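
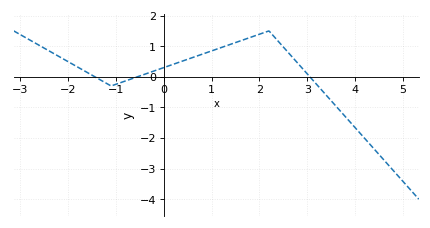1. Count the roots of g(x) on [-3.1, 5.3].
3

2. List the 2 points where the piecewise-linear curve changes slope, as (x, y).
(-1.1, -0.3); (2.2, 1.5)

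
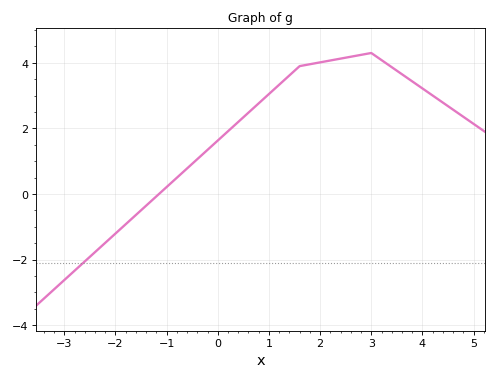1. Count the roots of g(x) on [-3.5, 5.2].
1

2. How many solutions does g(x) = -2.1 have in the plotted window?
1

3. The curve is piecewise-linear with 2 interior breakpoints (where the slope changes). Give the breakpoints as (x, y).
(1.6, 3.9); (3, 4.3)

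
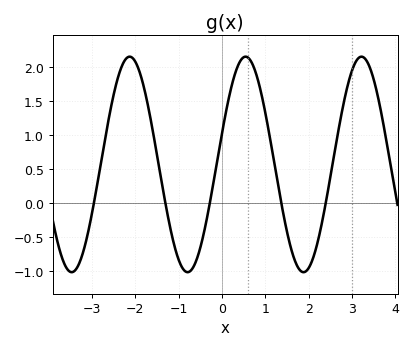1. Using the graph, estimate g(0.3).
1.9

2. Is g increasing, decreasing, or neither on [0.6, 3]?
neither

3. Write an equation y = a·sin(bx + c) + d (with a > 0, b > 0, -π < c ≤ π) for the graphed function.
y = 1.59sin(2.4x + 0.29) + 0.57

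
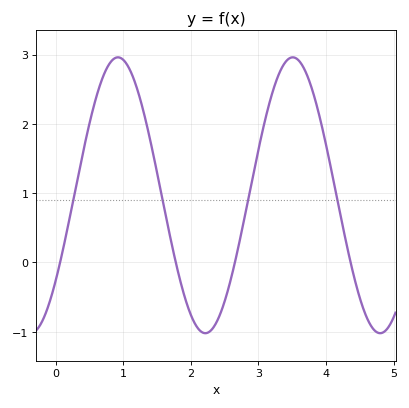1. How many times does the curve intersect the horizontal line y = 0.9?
4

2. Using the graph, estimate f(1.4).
1.76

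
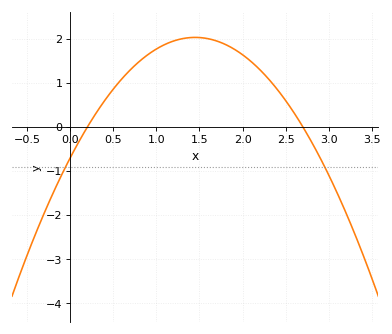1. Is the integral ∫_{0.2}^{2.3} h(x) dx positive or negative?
positive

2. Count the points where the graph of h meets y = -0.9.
2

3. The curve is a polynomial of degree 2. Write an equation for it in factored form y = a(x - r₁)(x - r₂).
y = -1.3(x - 0.2)(x - 2.7)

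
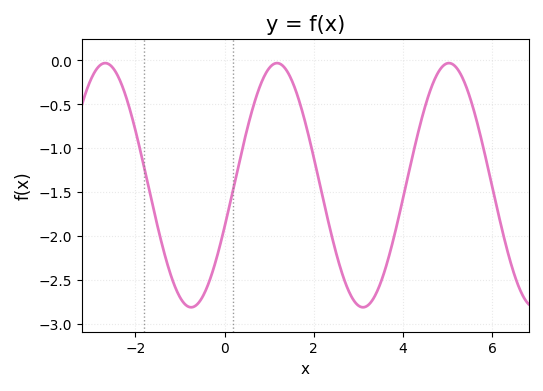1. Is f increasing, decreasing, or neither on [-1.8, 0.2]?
neither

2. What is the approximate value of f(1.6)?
-0.35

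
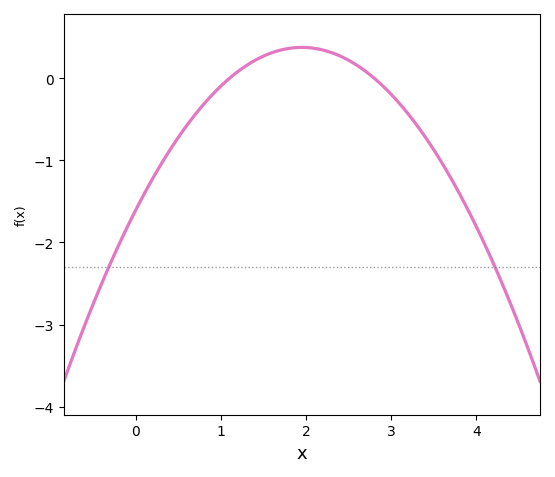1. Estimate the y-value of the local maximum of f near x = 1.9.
0.376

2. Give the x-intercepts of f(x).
1.1, 2.8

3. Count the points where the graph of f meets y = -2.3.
2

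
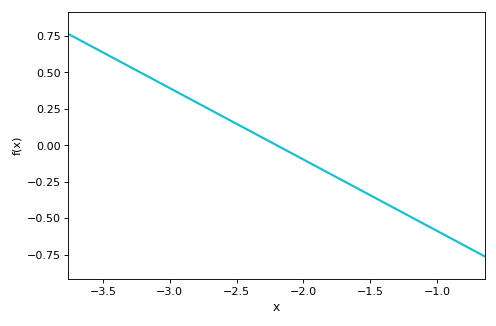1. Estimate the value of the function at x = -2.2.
0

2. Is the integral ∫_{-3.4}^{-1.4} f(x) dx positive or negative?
positive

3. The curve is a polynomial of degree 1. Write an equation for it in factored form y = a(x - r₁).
y = -0.49(x + 2.2)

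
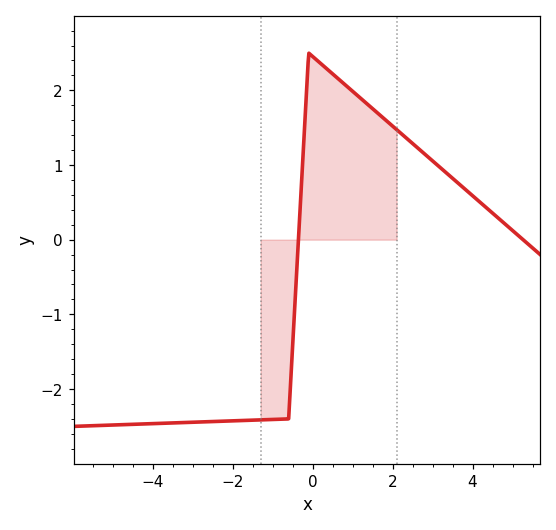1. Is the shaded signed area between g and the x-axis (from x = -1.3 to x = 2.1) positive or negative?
positive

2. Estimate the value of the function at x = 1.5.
1.8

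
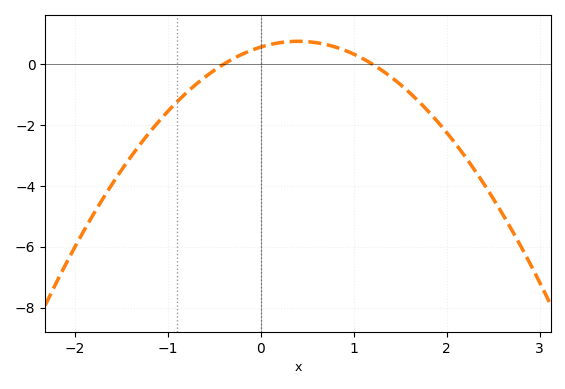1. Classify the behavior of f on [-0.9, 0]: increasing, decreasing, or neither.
increasing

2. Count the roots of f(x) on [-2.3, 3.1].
2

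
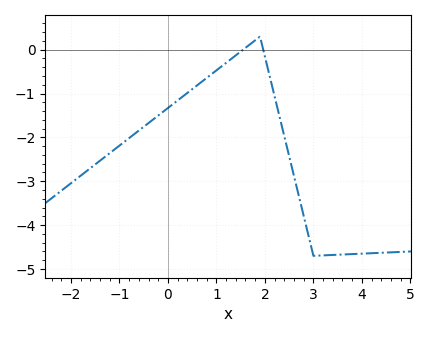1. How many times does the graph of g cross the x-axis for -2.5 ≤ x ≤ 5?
2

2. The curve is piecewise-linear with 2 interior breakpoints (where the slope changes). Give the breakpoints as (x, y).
(1.9, 0.3); (3, -4.7)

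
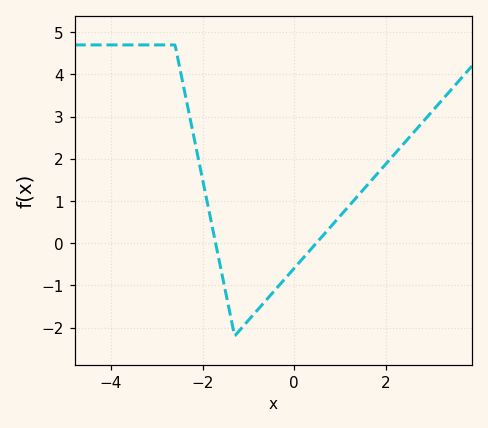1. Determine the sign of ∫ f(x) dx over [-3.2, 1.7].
positive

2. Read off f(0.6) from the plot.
0.1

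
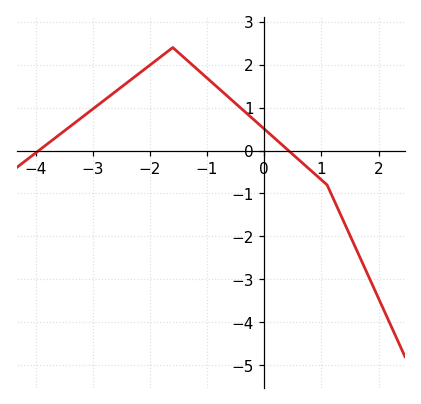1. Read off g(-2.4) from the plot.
1.58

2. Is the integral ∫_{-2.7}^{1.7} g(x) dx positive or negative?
positive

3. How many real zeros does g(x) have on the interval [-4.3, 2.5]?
2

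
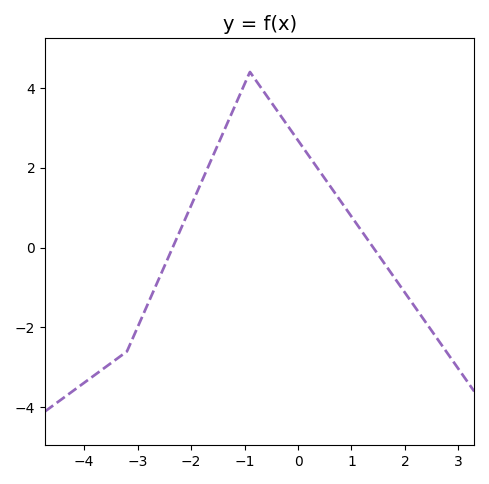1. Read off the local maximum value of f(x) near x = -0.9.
4.4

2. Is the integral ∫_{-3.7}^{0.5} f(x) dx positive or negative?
positive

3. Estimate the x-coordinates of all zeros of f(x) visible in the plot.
-2.4, 1.4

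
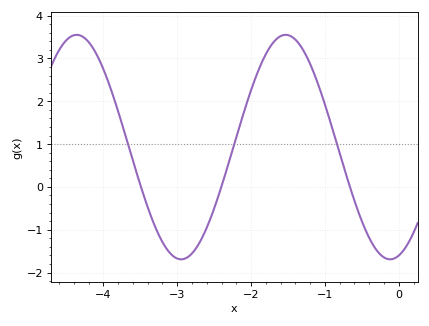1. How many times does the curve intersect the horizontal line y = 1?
3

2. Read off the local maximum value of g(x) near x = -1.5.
3.5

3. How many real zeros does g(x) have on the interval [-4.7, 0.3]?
3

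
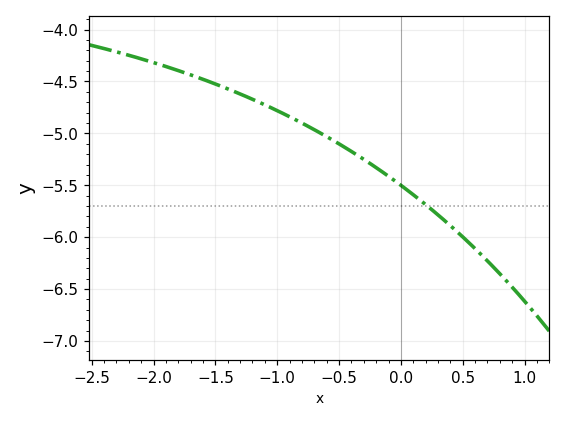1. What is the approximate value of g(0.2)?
-5.69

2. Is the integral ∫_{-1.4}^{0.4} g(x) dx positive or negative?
negative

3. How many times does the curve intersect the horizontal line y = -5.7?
1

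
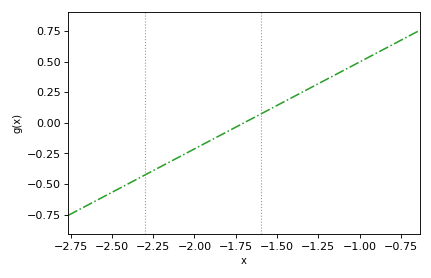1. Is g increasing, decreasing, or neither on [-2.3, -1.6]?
increasing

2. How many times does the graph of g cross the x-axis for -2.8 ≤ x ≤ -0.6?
1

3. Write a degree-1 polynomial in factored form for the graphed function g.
y = 0.71(x + 1.7)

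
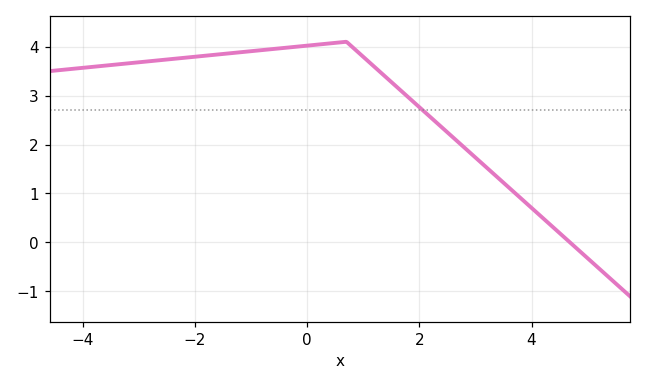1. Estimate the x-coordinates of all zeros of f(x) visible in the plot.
4.6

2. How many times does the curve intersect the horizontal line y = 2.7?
1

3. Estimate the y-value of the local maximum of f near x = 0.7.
4.1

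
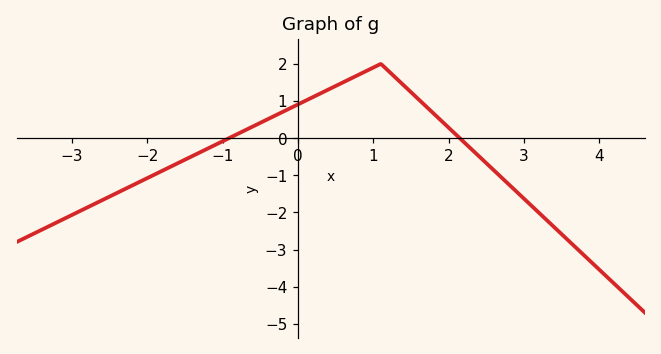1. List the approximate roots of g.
-0.916, 2.15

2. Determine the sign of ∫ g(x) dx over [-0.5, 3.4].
positive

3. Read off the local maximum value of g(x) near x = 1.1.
2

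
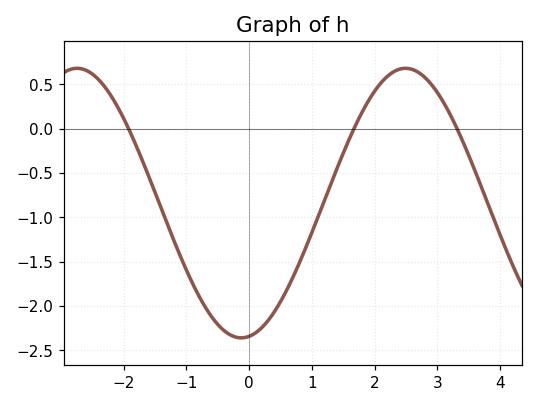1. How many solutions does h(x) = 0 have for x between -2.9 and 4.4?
3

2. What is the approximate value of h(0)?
-2.35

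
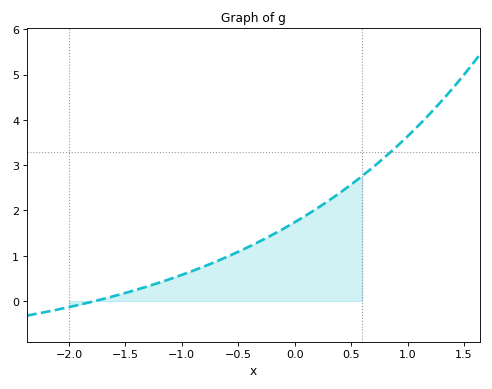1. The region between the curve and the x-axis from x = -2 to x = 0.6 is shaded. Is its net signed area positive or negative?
positive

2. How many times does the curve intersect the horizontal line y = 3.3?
1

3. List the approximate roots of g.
-1.77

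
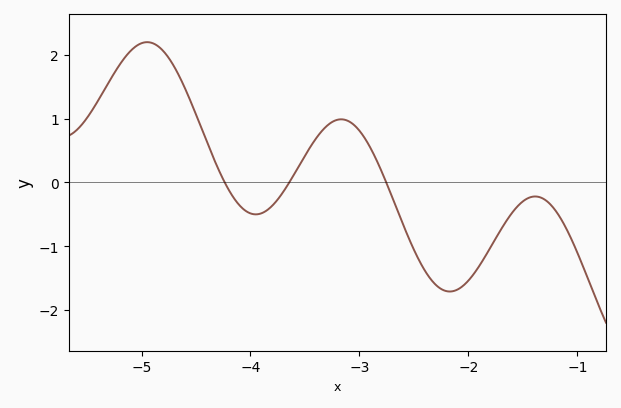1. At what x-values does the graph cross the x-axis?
-4.2, -3.6, -2.8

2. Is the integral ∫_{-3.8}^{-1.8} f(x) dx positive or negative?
negative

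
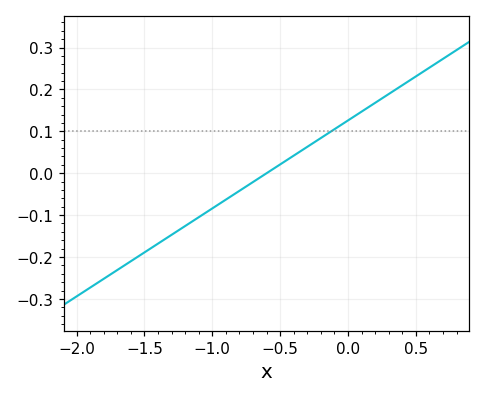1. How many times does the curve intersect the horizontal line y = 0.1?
1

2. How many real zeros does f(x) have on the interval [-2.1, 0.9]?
1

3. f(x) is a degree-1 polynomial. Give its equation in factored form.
y = 0.21(x + 0.6)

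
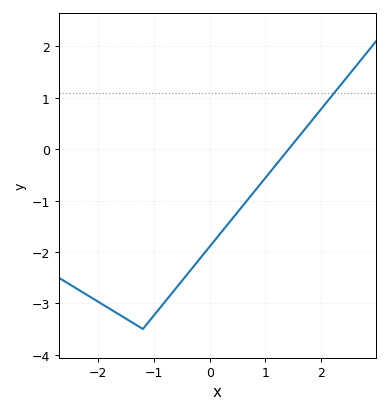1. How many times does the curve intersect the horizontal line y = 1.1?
1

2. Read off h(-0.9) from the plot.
-3.1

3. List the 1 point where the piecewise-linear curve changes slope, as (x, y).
(-1.2, -3.5)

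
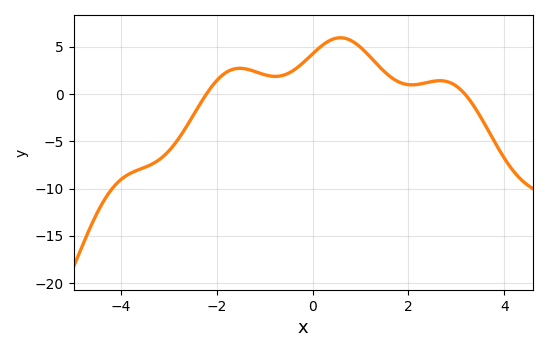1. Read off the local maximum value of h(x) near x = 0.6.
6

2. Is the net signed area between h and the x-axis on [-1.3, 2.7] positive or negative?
positive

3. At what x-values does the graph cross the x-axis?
-2.2, 3.2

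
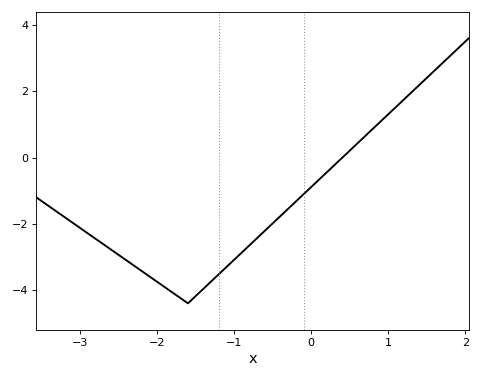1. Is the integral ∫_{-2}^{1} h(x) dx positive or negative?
negative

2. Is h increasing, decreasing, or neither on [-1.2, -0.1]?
increasing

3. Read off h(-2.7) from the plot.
-2.61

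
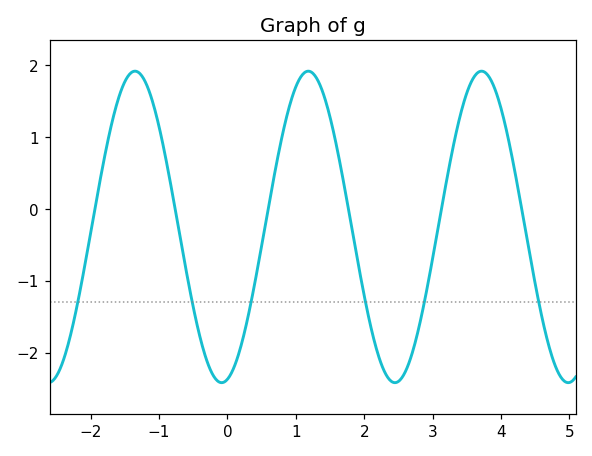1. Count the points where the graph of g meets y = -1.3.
6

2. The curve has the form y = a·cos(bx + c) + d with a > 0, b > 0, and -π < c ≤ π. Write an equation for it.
y = 2.17cos(2.48x - 2.93) - 0.25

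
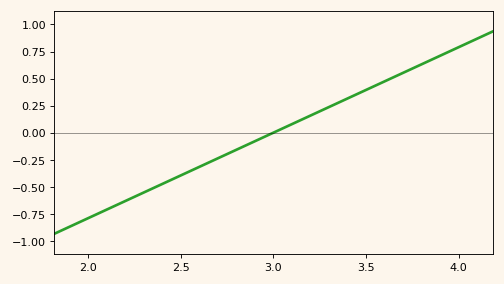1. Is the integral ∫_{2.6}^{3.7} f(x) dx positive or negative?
positive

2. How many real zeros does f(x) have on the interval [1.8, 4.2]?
1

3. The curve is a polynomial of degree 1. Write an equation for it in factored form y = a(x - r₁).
y = 0.79(x - 3)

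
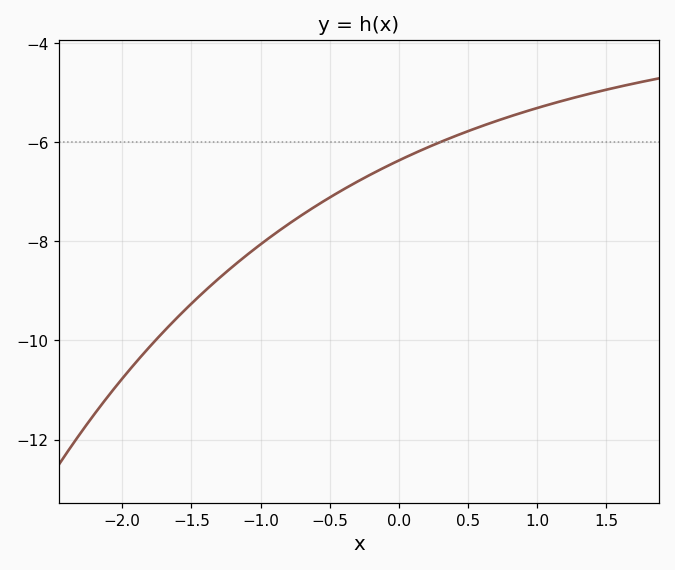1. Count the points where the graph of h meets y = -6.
1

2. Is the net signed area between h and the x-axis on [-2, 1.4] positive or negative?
negative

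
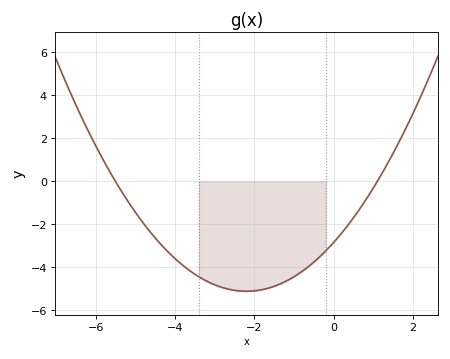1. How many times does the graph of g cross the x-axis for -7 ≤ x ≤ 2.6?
2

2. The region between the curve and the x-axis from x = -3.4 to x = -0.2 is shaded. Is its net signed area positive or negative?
negative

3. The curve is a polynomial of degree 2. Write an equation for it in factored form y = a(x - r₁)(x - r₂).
y = 0.47(x + 5.5)(x - 1.1)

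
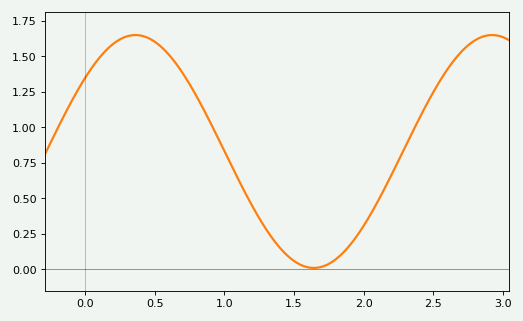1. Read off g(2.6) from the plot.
1.4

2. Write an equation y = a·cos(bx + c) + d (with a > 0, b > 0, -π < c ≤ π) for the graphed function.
y = 0.82cos(2.5x - 0.88) + 0.83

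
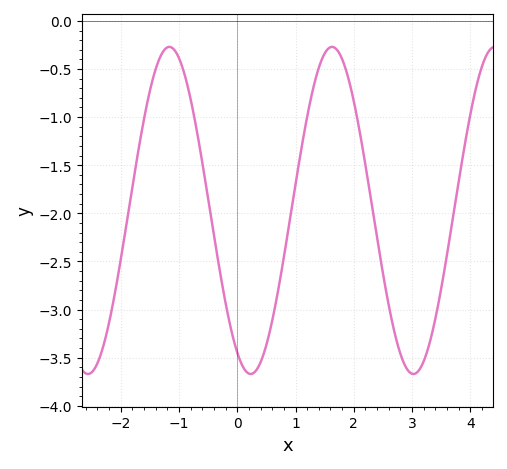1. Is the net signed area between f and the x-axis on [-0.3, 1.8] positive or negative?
negative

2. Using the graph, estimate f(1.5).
-0.339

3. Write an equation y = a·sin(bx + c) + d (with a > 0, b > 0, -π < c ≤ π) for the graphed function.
y = 1.7sin(2.25x - 2.09) - 1.97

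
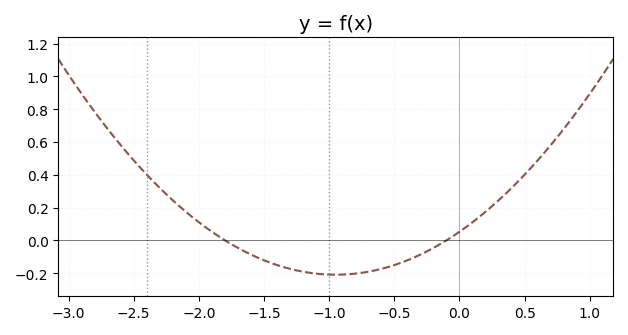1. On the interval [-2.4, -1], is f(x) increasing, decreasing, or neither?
decreasing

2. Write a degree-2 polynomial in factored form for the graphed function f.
y = 0.29(x + 1.8)(x + 0.1)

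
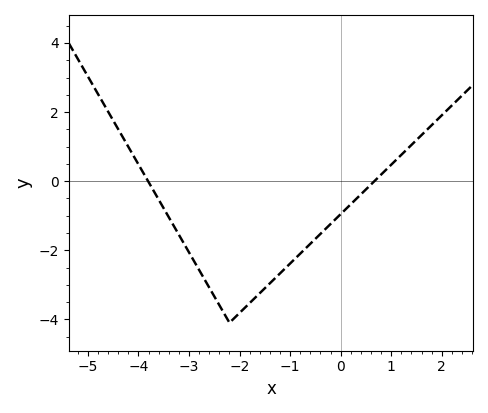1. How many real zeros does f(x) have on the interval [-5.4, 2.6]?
2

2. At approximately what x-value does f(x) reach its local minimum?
-2.2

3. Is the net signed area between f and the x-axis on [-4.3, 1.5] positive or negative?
negative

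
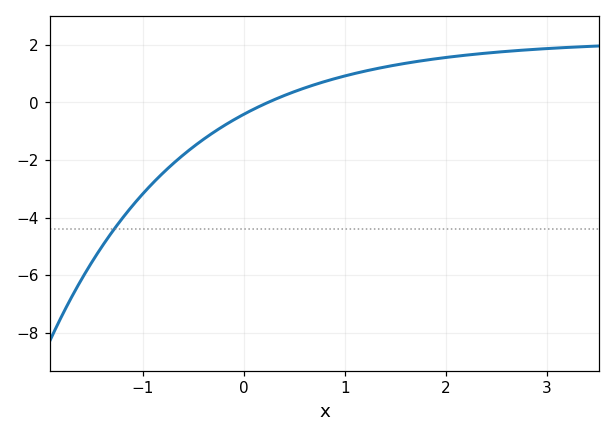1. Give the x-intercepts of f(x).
0.238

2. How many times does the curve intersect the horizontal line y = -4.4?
1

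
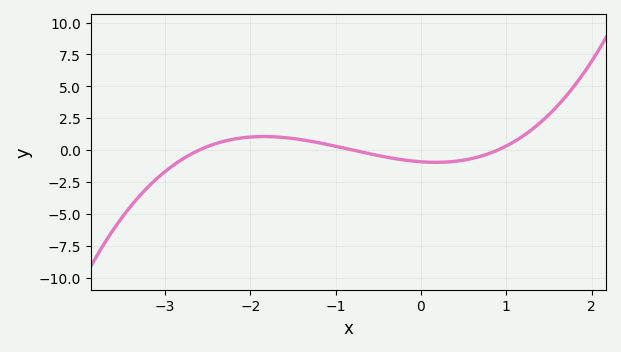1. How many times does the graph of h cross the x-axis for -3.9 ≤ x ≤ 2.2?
3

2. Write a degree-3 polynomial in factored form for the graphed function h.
y = 0.49(x + 2.6)(x + 0.8)(x - 0.9)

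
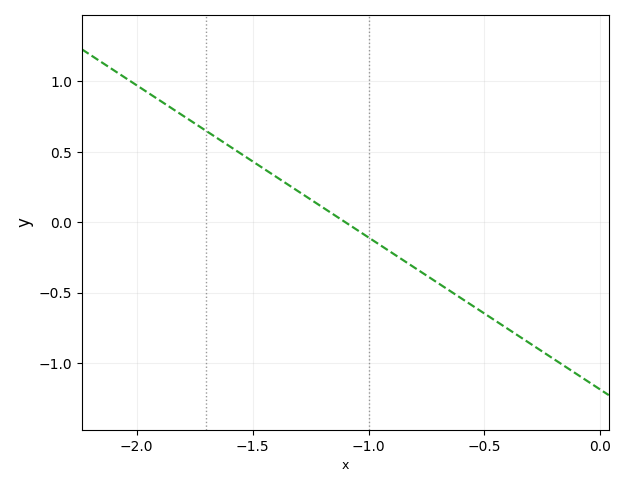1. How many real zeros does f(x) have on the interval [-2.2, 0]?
1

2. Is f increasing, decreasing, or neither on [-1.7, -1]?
decreasing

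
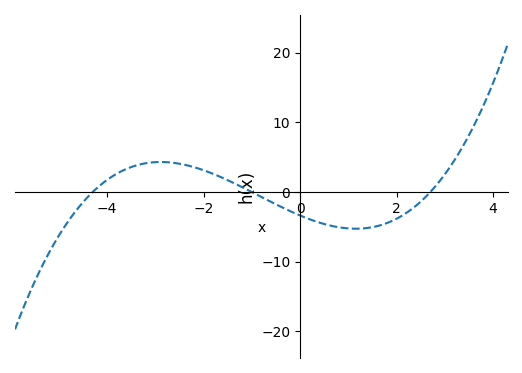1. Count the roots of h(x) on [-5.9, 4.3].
3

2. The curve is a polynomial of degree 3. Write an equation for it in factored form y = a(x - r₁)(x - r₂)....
y = 0.29(x + 4.3)(x + 1)(x - 2.7)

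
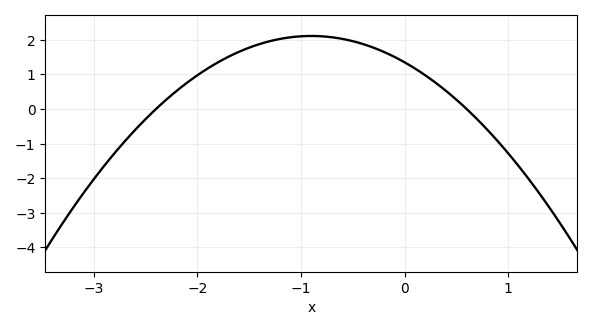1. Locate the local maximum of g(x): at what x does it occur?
-0.9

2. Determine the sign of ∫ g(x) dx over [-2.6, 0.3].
positive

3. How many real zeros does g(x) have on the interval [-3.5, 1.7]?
2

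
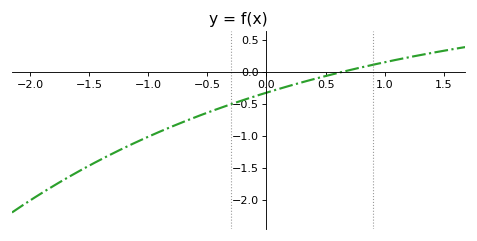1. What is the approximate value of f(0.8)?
0.05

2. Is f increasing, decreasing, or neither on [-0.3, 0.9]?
increasing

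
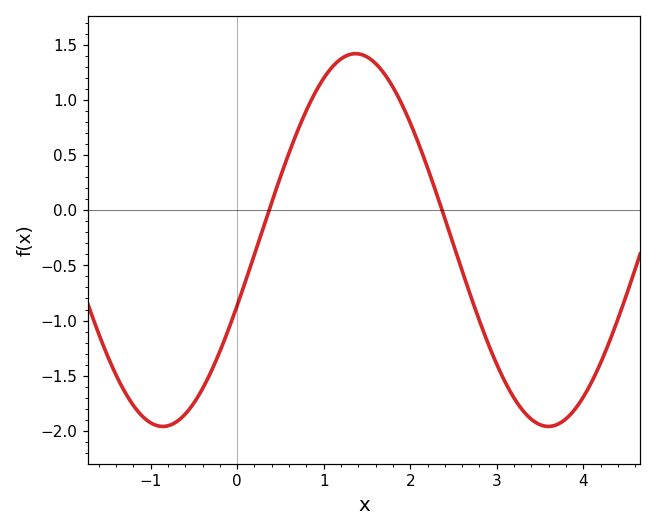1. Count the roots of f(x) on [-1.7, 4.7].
2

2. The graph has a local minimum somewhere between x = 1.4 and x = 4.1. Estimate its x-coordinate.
3.6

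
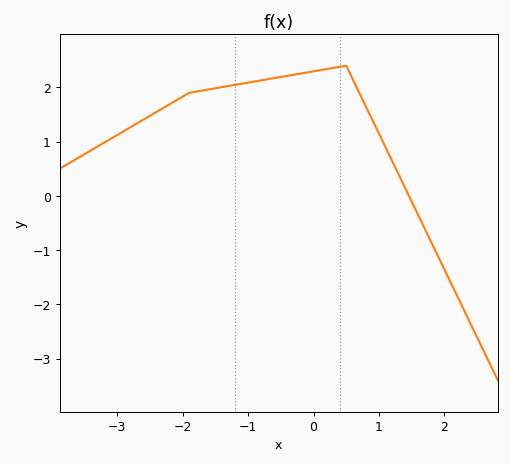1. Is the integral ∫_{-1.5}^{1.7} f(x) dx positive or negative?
positive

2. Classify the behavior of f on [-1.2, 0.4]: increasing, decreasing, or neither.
increasing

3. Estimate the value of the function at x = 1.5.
-0.103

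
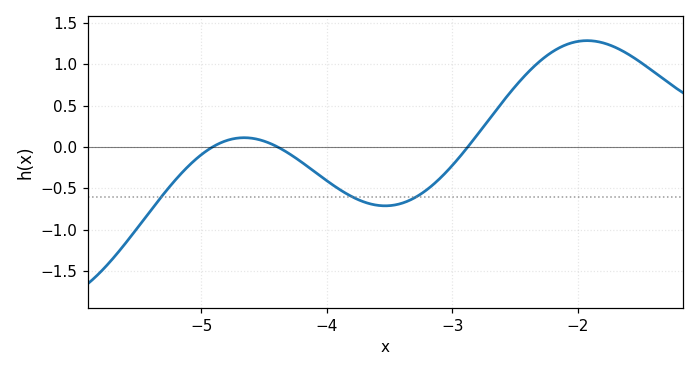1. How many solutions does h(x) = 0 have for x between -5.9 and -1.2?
3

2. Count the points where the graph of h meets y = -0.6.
3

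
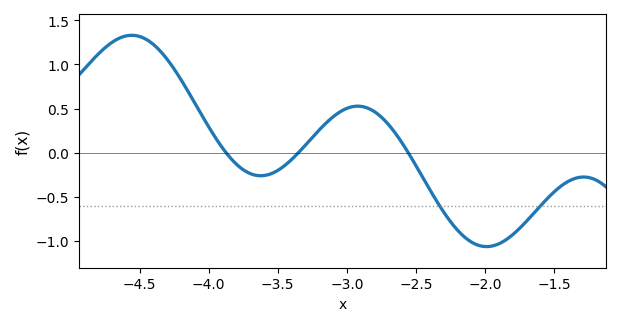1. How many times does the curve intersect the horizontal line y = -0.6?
2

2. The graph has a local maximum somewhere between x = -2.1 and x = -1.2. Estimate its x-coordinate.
-1.3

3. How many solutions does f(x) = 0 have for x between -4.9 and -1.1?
3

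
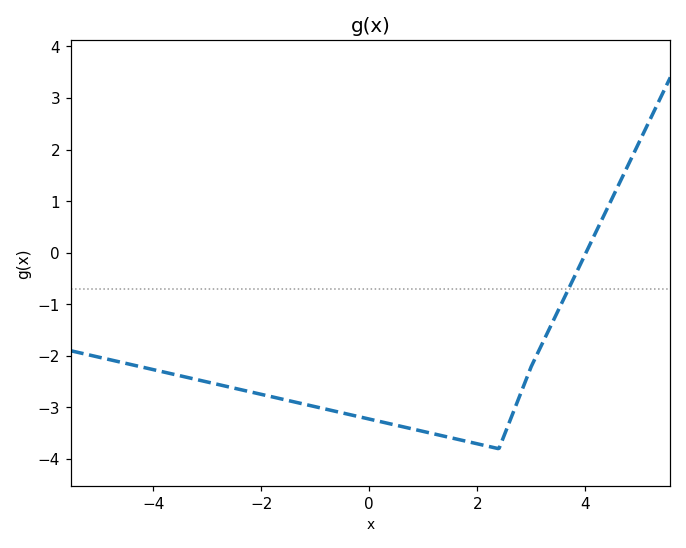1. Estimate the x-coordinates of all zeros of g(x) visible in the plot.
4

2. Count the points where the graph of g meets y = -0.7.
1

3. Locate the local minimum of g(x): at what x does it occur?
2.4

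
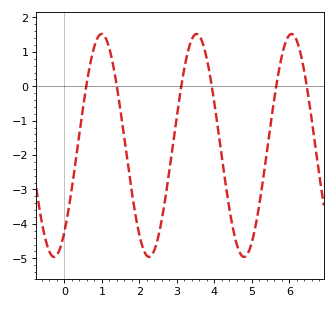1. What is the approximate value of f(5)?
-4.54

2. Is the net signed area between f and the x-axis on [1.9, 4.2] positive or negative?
negative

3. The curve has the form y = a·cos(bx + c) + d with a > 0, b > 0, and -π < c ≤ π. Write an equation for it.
y = 3.24cos(2.48x - 2.46) - 1.72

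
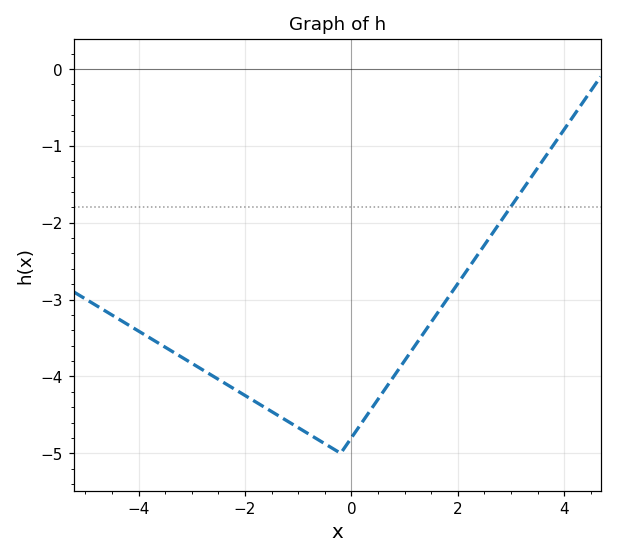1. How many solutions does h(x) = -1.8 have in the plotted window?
1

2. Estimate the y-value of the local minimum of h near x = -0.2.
-5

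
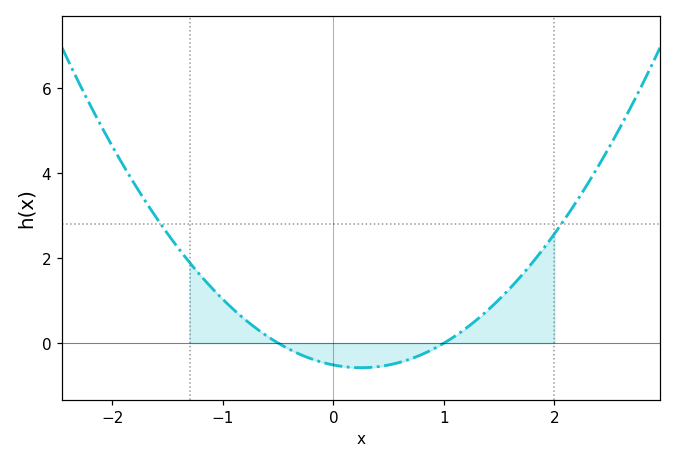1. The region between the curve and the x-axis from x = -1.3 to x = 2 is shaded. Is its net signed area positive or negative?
positive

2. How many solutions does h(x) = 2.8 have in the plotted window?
2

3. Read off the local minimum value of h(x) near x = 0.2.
-0.579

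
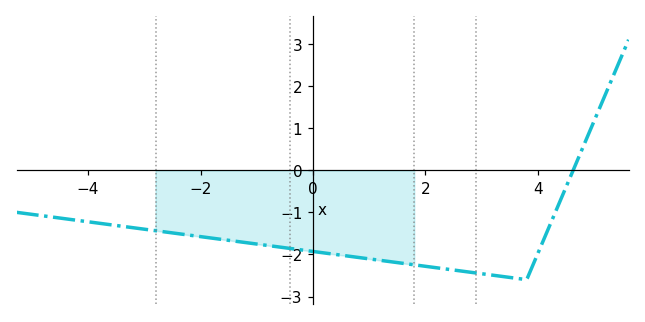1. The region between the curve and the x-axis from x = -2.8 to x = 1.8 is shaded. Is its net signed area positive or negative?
negative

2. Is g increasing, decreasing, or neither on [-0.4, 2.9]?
decreasing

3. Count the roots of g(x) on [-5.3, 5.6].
1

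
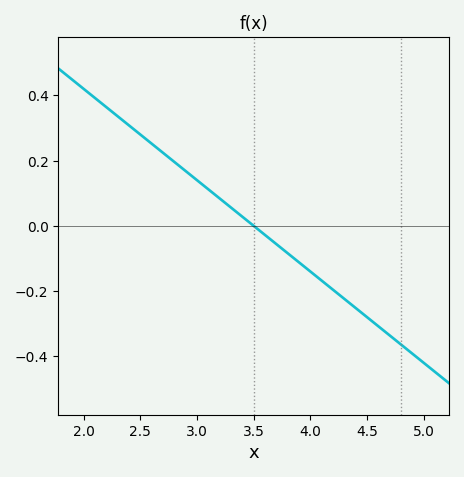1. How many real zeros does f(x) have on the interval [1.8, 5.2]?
1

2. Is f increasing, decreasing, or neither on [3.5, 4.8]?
decreasing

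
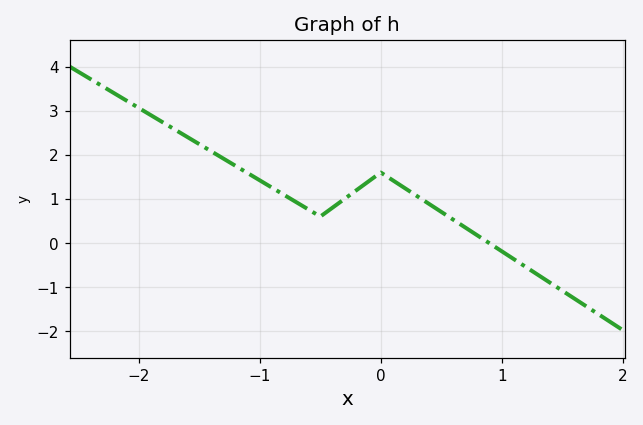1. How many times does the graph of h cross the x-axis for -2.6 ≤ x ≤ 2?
1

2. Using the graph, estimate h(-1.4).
2.1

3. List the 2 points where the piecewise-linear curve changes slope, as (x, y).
(-0.5, 0.6); (0, 1.6)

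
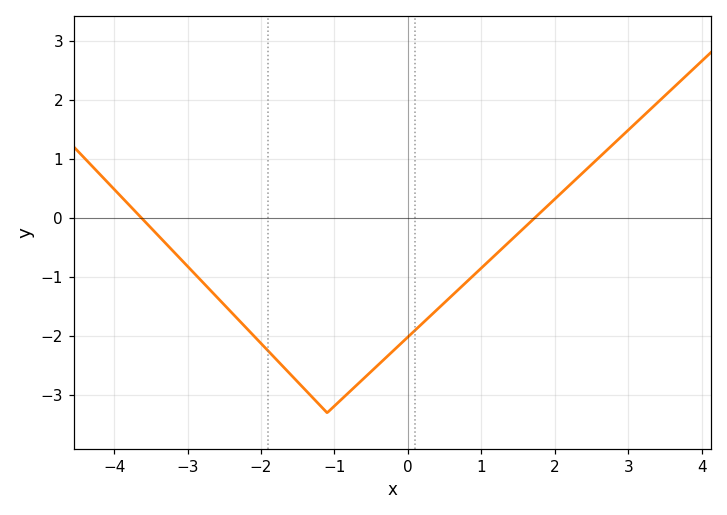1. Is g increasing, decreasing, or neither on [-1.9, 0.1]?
neither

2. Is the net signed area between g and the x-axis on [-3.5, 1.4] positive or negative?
negative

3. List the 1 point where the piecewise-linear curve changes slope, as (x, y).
(-1.1, -3.3)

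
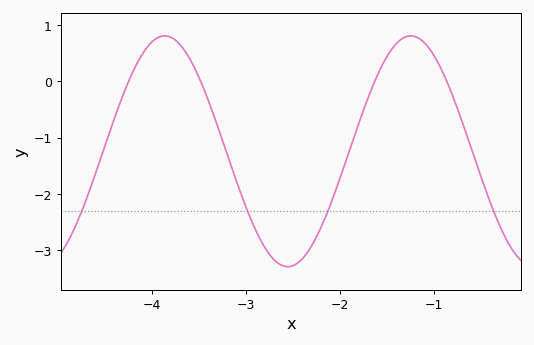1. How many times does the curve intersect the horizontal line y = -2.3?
4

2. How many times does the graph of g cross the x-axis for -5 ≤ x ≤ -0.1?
4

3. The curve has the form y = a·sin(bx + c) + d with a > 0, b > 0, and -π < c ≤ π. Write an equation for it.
y = 2.05sin(2.4x - 1.72) - 1.24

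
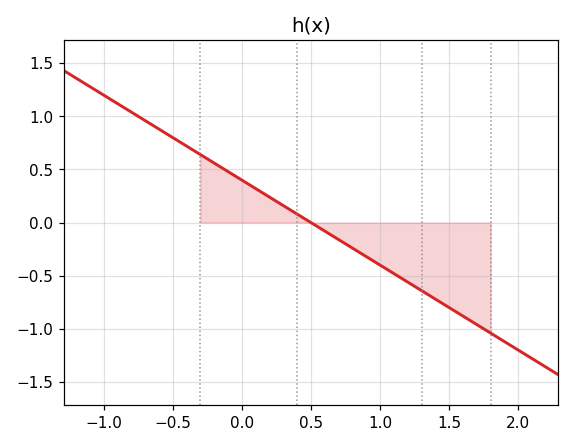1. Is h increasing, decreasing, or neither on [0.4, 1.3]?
decreasing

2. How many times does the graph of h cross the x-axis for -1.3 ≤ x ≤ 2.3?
1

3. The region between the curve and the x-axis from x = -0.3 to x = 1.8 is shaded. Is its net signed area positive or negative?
negative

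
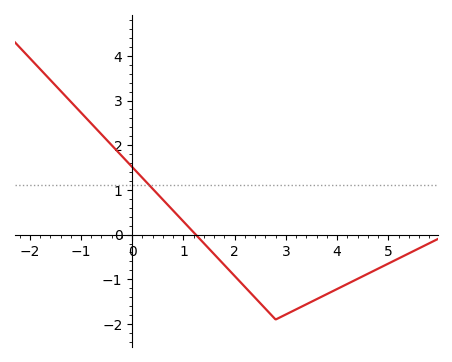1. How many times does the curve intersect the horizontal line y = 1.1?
1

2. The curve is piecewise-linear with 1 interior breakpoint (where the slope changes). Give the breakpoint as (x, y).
(2.8, -1.9)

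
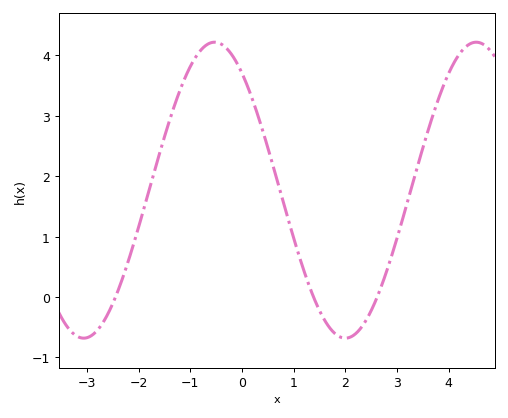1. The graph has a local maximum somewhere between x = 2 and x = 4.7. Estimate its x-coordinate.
4.6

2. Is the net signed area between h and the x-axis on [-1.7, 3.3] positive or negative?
positive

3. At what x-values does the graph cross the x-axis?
-2.4, 1.4, 2.6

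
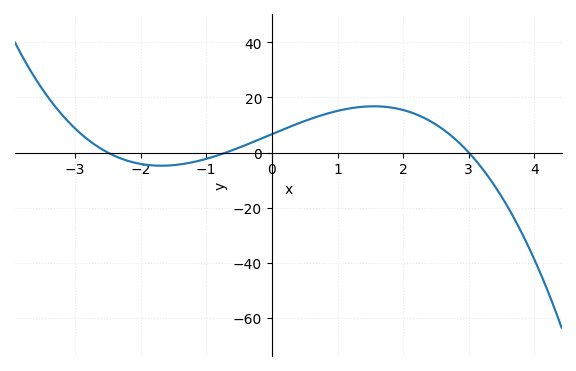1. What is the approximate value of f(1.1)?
16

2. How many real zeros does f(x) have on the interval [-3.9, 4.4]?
3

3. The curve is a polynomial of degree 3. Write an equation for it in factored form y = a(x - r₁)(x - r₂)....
y = -1.27(x + 2.5)(x + 0.7)(x - 3)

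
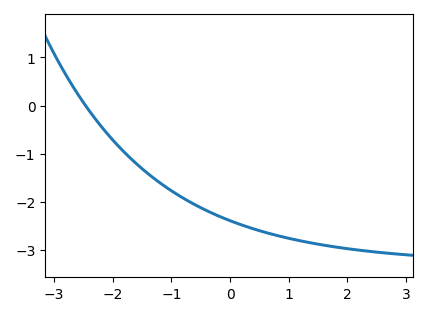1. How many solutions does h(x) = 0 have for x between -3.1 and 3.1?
1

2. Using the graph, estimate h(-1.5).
-1.3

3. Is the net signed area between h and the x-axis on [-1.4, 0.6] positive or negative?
negative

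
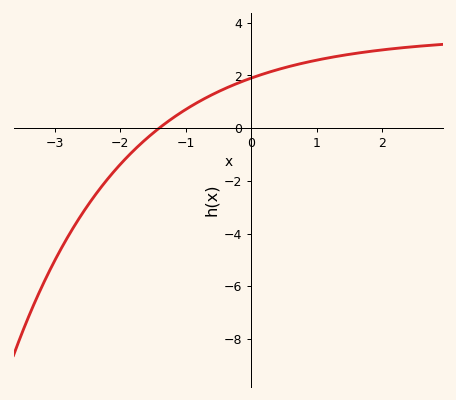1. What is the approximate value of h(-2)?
-1.4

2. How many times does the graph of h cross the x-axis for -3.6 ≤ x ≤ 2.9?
1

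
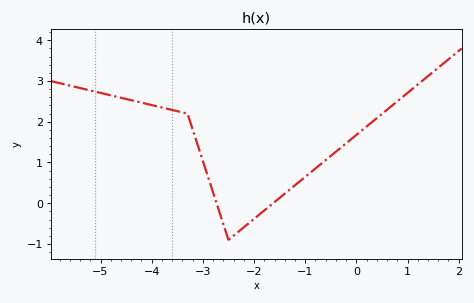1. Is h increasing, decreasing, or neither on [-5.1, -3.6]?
decreasing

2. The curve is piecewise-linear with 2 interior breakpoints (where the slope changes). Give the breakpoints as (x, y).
(-3.3, 2.2); (-2.5, -0.9)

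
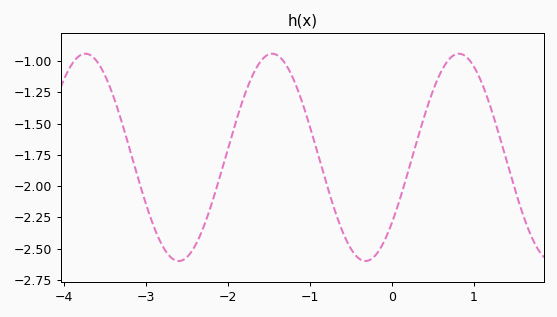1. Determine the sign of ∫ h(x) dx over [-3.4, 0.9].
negative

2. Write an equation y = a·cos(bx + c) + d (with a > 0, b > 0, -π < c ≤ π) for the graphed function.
y = 0.83cos(2.76x - 2.26) - 1.77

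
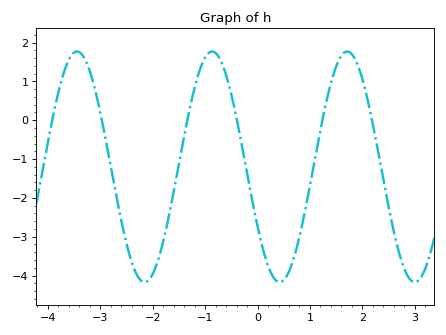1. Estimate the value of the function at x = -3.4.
1.76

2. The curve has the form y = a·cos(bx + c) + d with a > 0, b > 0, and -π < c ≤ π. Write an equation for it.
y = 2.97cos(2.44x + 2.11) - 1.2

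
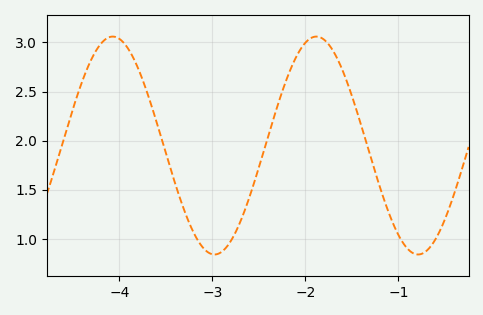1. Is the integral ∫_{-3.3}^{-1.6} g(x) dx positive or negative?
positive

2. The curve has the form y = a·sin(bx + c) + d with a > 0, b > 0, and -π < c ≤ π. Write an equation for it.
y = 1.11sin(2.9x + 0.69) + 1.95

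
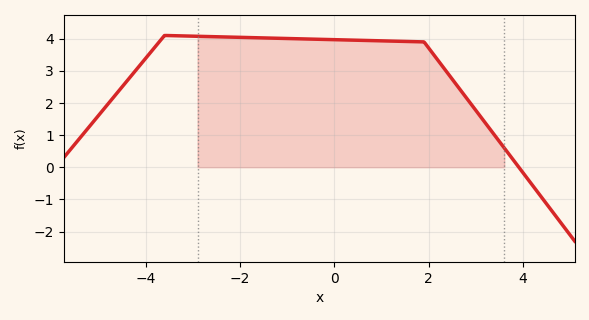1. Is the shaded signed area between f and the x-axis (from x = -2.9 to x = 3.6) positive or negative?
positive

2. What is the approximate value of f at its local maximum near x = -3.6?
4.1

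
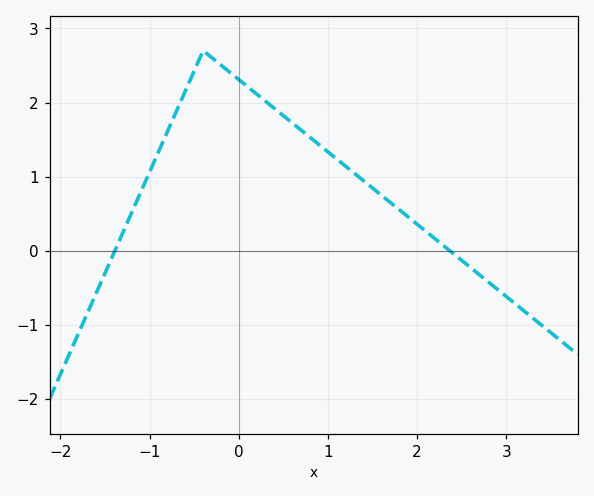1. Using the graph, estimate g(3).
-0.619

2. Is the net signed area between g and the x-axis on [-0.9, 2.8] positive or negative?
positive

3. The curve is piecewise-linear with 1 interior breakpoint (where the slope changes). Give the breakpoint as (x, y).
(-0.4, 2.7)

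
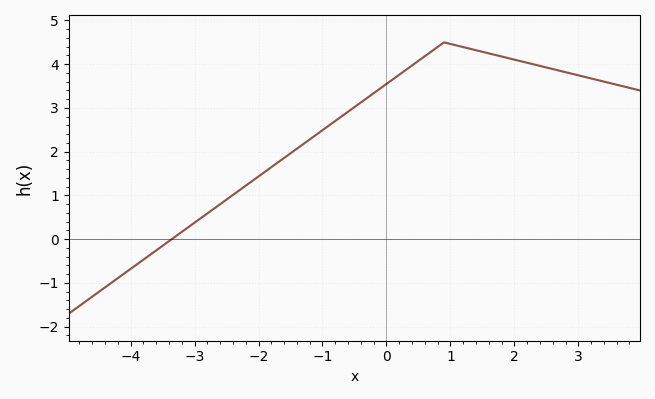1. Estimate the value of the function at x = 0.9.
4.5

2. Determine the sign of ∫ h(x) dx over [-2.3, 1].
positive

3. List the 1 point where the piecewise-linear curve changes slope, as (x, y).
(0.9, 4.5)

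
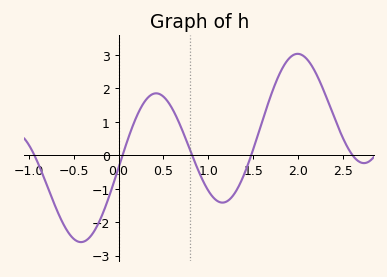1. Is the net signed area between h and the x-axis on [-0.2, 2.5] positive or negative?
positive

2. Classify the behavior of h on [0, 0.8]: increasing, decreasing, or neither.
neither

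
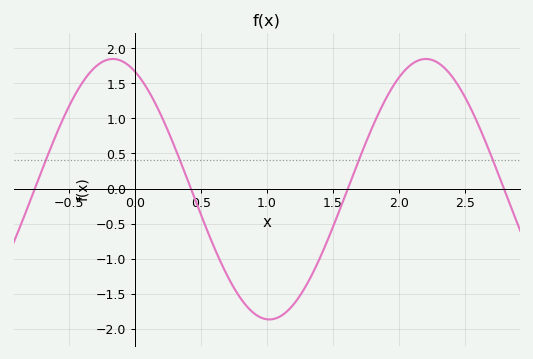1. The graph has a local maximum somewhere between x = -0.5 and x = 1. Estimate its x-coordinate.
-0.166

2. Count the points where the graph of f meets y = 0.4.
4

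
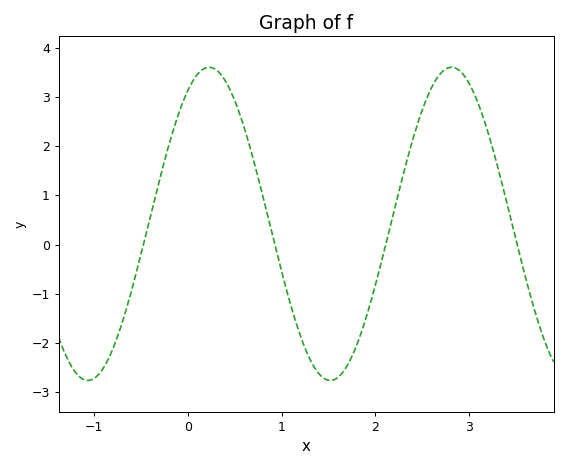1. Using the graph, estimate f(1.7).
-2.46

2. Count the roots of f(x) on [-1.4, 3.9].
4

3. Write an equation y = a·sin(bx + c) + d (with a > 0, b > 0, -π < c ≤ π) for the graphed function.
y = 3.18sin(2.43x + 1.02) + 0.42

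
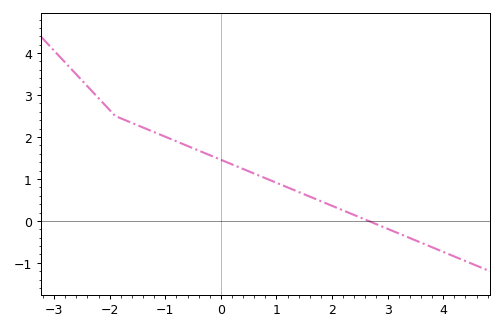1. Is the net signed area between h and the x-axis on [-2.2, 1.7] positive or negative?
positive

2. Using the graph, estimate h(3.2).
-0.299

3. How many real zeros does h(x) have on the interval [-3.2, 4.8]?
1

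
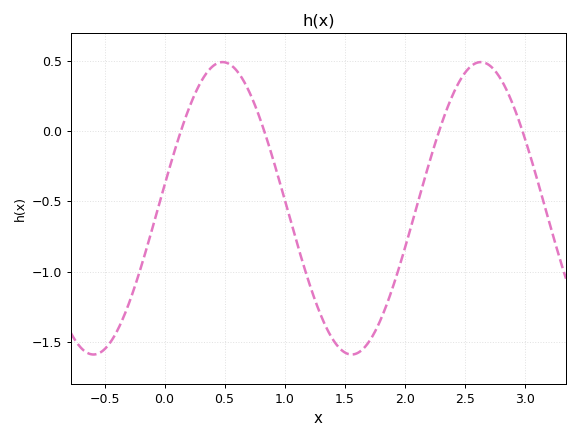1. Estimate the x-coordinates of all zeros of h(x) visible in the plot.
0.1, 0.8, 2.3, 3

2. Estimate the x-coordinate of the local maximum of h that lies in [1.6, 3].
2.6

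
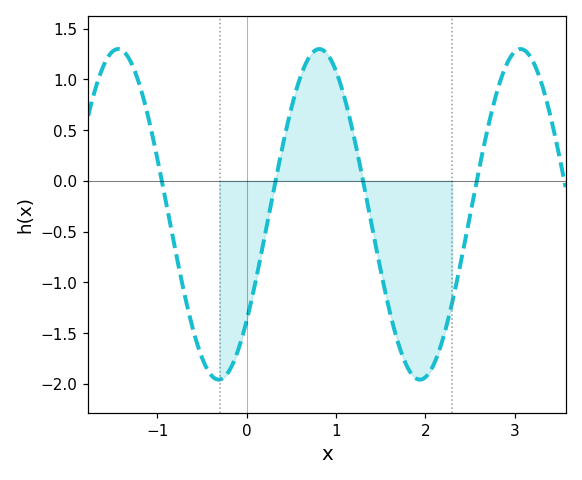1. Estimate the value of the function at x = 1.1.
0.809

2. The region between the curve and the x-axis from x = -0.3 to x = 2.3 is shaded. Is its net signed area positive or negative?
negative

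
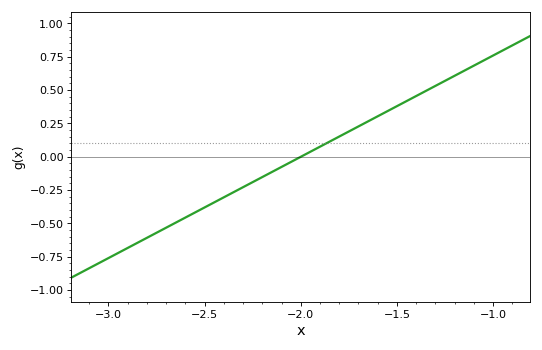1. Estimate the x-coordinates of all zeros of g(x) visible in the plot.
-2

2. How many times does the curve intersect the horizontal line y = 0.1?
1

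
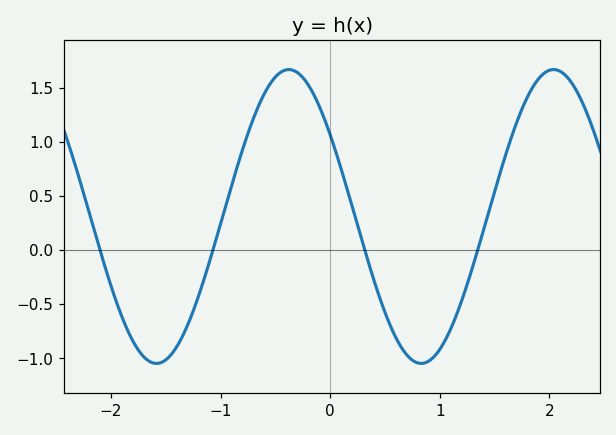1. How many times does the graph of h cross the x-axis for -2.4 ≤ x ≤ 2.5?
4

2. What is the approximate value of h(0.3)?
0.055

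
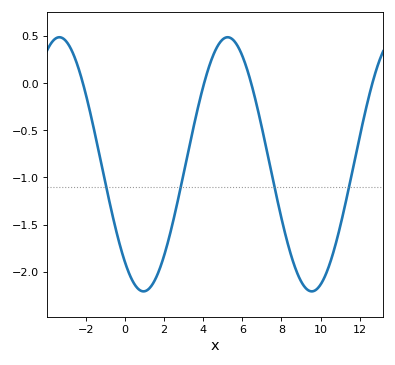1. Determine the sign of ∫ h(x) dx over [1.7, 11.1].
negative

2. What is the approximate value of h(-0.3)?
-1.69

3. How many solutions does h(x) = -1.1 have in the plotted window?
4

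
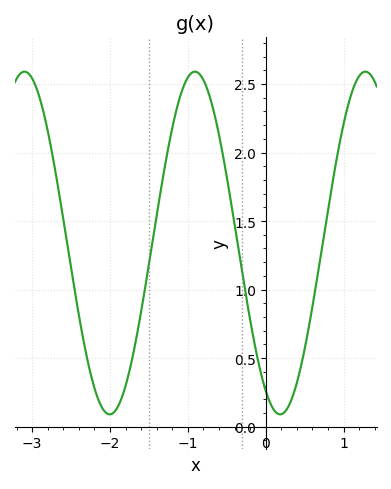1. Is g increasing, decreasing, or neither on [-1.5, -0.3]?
neither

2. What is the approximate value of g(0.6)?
0.877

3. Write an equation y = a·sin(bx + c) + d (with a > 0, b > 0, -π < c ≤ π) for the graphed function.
y = 1.25sin(2.87x - 2.1) + 1.34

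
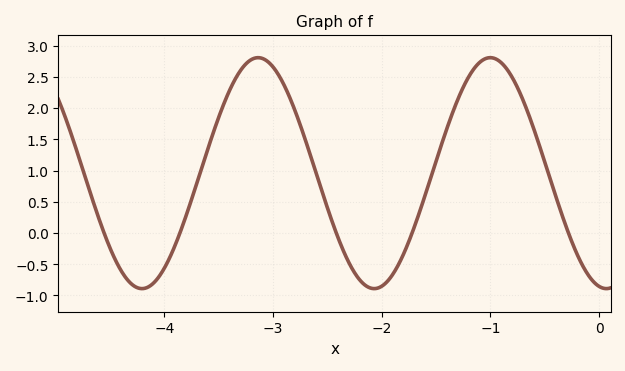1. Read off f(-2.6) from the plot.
0.94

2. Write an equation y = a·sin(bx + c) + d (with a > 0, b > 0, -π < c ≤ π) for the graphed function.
y = 1.85sin(2.94x - 1.77) + 0.96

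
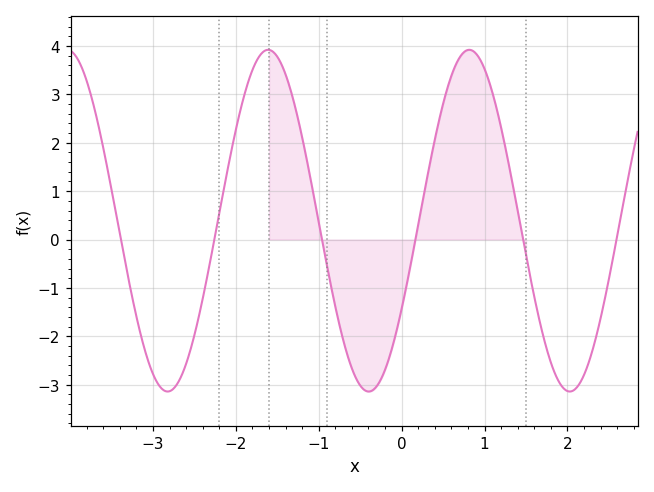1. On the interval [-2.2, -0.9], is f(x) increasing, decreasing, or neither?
neither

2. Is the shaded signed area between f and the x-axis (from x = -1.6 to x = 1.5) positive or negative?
positive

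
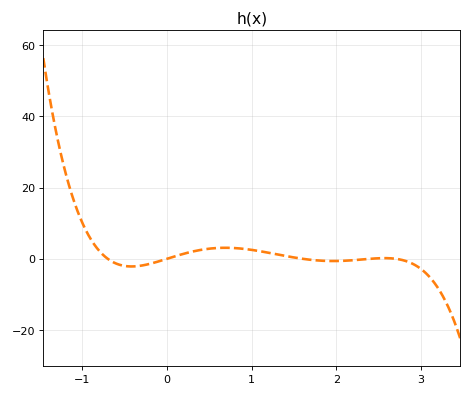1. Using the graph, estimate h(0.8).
4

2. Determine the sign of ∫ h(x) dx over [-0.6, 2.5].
positive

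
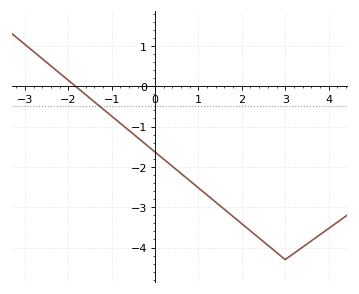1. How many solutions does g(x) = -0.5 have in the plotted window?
1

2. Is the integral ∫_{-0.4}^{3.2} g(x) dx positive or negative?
negative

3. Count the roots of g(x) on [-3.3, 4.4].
1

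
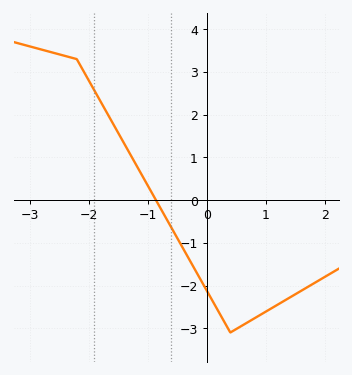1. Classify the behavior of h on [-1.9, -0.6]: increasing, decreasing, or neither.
decreasing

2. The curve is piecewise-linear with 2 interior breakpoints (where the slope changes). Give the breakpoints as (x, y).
(-2.2, 3.3); (0.4, -3.1)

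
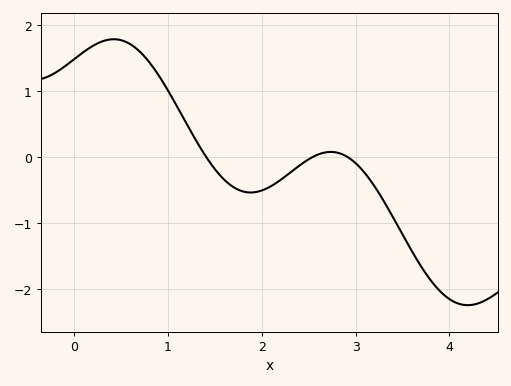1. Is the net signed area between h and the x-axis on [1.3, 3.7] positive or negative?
negative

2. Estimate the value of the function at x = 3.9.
-2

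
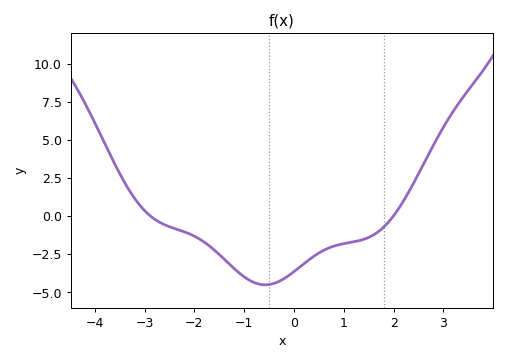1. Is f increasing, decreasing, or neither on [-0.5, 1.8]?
increasing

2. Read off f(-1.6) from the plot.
-2.22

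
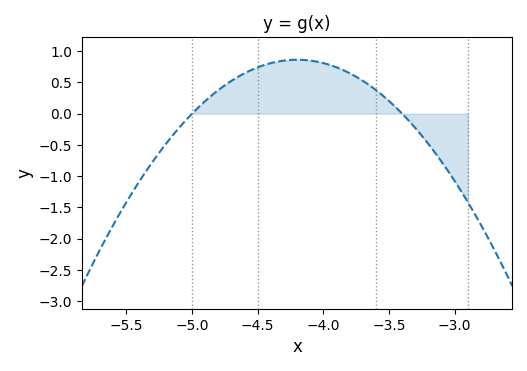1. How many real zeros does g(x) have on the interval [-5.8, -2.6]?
2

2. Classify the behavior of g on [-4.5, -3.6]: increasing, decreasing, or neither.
neither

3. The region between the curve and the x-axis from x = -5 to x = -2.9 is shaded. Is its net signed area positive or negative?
positive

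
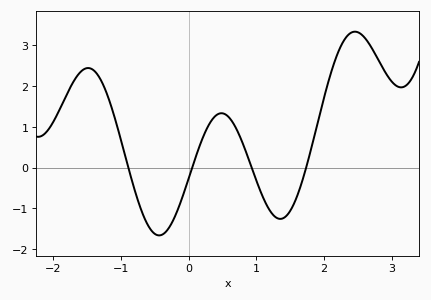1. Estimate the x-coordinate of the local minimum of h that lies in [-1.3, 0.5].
-0.438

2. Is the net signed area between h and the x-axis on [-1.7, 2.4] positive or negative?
positive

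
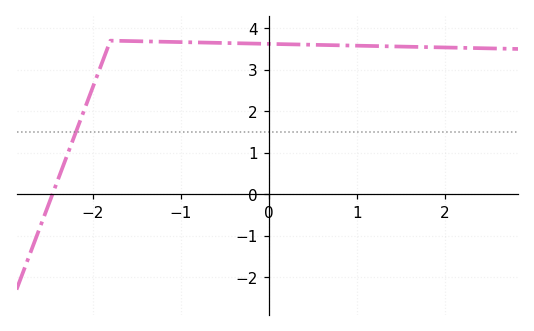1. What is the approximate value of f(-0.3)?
3.64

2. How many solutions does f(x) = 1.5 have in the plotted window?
1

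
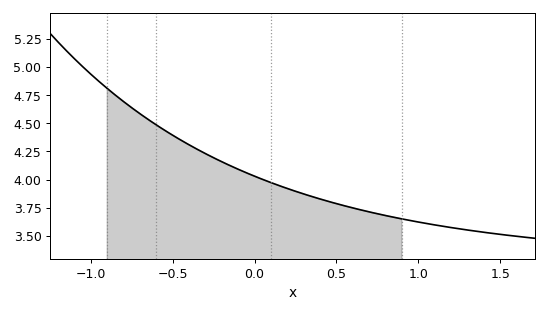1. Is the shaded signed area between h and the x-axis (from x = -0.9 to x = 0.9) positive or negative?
positive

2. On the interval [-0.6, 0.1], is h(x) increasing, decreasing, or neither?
decreasing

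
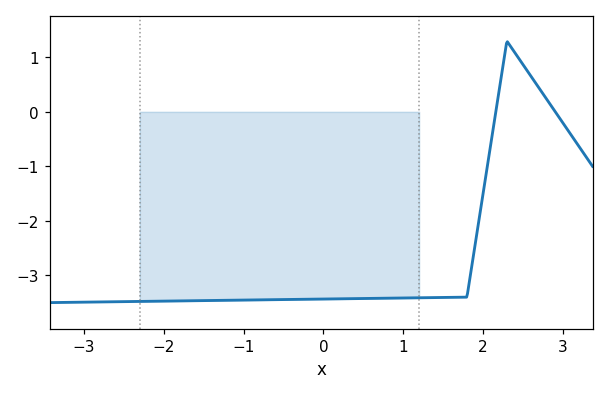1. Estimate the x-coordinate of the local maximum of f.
2.3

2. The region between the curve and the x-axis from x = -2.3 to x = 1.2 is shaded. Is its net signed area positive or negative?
negative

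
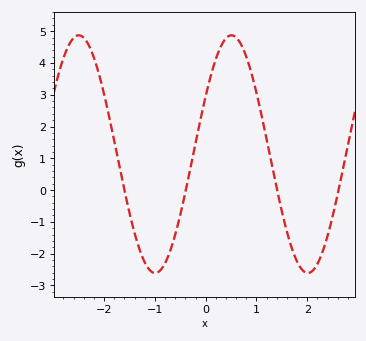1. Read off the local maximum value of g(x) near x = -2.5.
4.9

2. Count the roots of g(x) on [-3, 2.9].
4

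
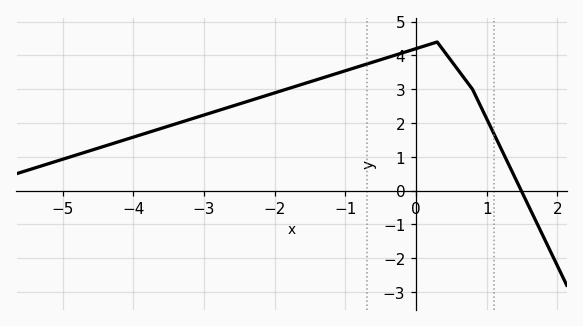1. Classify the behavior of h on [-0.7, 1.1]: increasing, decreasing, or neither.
neither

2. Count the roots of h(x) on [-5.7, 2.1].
1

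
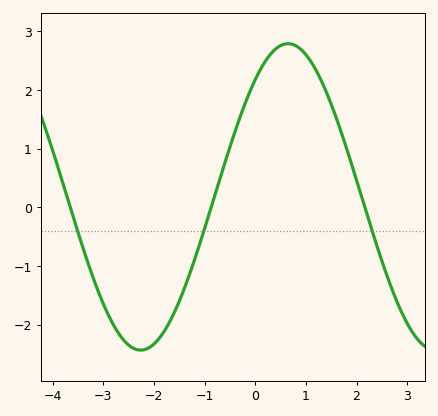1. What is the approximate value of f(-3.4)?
-0.7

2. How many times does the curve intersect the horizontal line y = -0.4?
3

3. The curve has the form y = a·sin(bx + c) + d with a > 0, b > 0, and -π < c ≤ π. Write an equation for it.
y = 2.61sin(1.1x + 0.87) + 0.18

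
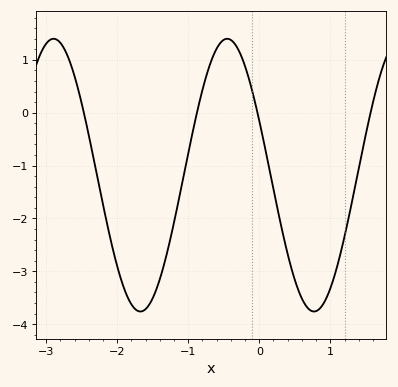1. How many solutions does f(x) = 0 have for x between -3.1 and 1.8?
4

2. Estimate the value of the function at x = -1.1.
-1.4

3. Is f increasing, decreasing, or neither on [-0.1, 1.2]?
neither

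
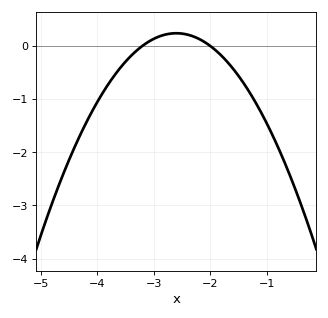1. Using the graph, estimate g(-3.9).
-0.878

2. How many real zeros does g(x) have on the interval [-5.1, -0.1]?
2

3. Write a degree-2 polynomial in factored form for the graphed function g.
y = -0.66(x + 3.2)(x + 2)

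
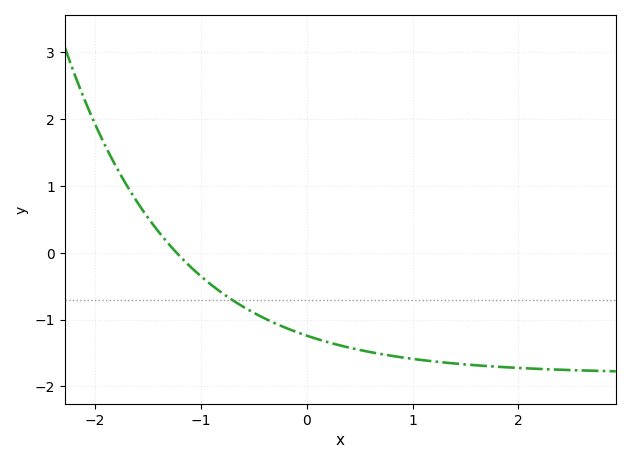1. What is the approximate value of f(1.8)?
-1.7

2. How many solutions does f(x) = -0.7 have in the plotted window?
1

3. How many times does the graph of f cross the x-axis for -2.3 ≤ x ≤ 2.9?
1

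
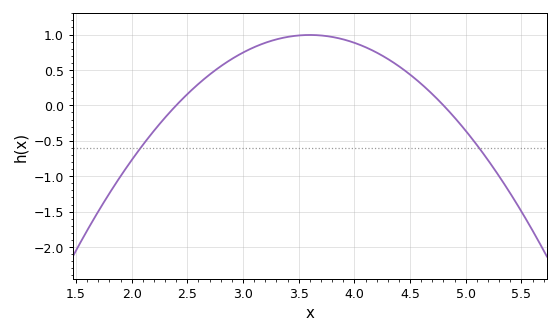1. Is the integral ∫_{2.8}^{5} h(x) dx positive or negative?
positive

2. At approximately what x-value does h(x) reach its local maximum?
3.6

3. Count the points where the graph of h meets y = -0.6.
2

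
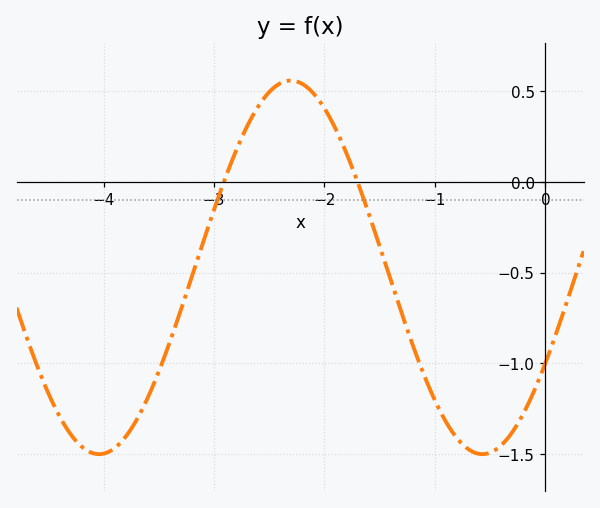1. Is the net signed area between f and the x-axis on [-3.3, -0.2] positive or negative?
negative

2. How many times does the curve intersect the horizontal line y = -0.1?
2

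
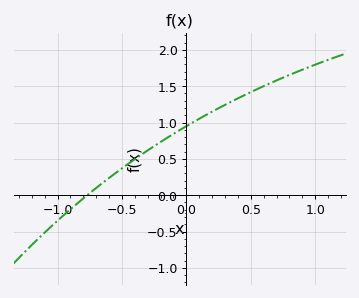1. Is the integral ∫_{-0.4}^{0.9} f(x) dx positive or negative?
positive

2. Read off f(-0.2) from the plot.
0.75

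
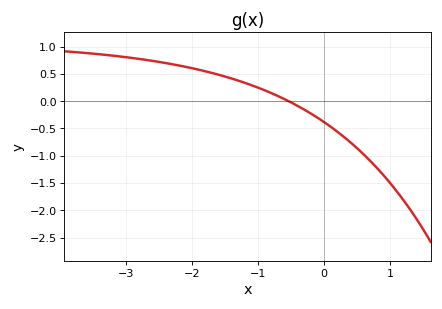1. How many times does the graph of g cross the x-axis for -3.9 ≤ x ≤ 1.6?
1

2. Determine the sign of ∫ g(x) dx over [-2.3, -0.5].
positive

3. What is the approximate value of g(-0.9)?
0.2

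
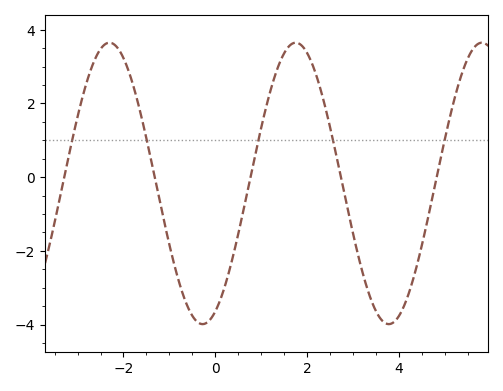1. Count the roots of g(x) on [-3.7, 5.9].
5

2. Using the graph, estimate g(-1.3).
-0.2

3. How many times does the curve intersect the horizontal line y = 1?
5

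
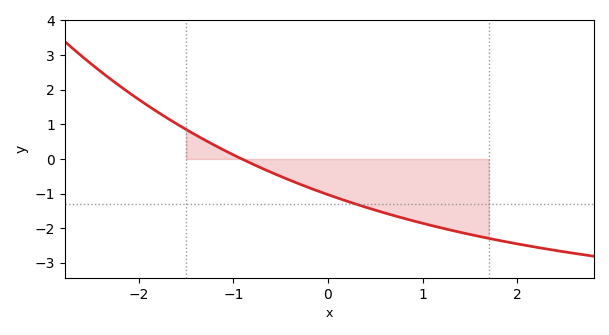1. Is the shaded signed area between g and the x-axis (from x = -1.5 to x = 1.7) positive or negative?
negative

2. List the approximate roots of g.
-0.91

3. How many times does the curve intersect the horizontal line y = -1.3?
1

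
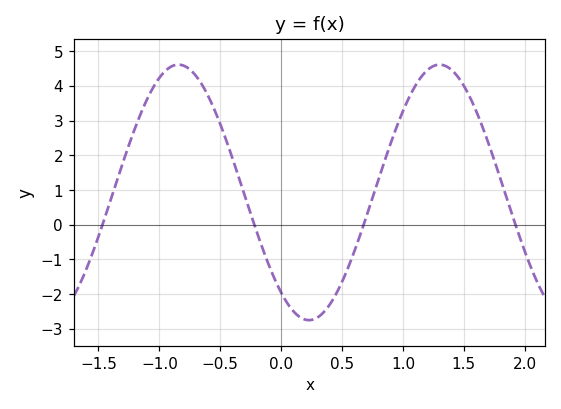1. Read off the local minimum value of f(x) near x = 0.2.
-2.75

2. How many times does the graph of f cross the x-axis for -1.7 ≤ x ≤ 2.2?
4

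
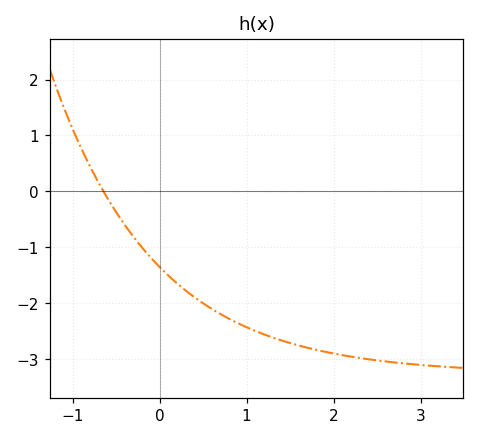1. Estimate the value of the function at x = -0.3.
-0.81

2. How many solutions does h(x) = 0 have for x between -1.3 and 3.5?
1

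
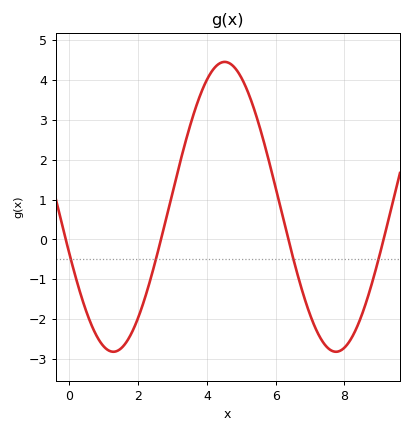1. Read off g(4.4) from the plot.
4.4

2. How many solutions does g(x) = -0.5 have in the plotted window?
4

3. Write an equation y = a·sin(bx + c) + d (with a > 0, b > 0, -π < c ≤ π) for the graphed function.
y = 3.64sin(0.97x - 2.8) + 0.82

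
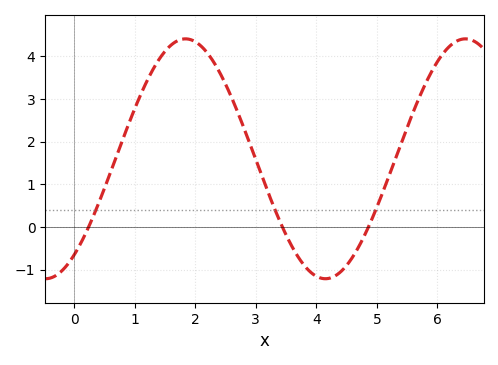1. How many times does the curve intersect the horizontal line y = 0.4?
3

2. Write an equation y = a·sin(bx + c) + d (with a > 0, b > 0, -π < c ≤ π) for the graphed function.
y = 2.81sin(1.4x - 0.93) + 1.6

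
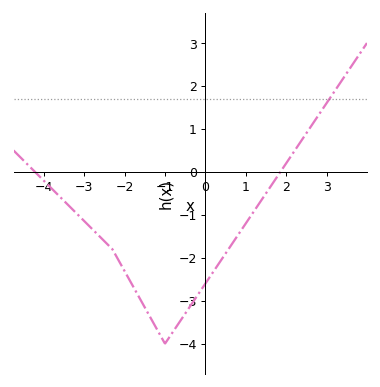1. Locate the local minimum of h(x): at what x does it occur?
-1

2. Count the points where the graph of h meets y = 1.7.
1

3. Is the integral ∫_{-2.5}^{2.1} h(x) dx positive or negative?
negative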